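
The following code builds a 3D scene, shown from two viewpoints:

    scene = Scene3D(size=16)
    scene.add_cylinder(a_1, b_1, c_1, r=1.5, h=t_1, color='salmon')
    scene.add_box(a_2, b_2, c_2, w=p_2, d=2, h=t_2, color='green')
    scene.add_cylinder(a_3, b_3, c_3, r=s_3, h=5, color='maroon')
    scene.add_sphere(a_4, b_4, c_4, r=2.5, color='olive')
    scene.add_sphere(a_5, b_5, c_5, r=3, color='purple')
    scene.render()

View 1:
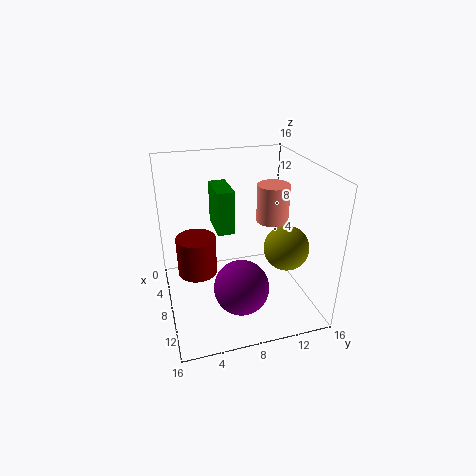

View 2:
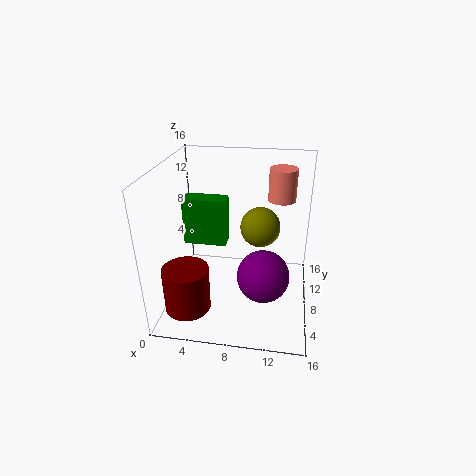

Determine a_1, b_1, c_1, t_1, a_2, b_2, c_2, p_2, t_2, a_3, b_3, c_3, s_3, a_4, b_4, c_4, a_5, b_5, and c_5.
a_1 = 12.5
b_1 = 10
c_1 = 12
t_1 = 3.5
a_2 = 2.5
b_2 = 6
c_2 = 8
p_2 = 4.5
t_2 = 5
a_3 = 3
b_3 = 4
c_3 = 1
s_3 = 2.5
a_4 = 10
b_4 = 13
c_4 = 7
a_5 = 11
b_5 = 7.5
c_5 = 3.5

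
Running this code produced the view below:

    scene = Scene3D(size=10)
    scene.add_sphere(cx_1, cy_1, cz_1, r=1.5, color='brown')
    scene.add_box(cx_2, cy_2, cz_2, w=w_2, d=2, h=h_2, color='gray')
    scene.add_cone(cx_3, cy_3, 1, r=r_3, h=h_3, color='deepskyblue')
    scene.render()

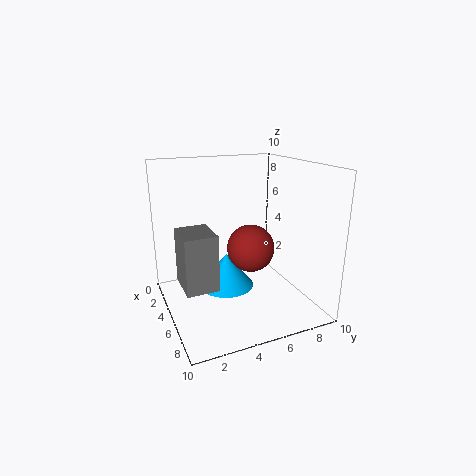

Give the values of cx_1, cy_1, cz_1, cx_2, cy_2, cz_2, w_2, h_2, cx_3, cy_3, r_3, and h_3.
cx_1 = 7
cy_1 = 5
cz_1 = 5
cx_2 = 5.5
cy_2 = 0.5
cz_2 = 3
w_2 = 2.5
h_2 = 3.5
cx_3 = 4
cy_3 = 4.5
r_3 = 2
h_3 = 2.5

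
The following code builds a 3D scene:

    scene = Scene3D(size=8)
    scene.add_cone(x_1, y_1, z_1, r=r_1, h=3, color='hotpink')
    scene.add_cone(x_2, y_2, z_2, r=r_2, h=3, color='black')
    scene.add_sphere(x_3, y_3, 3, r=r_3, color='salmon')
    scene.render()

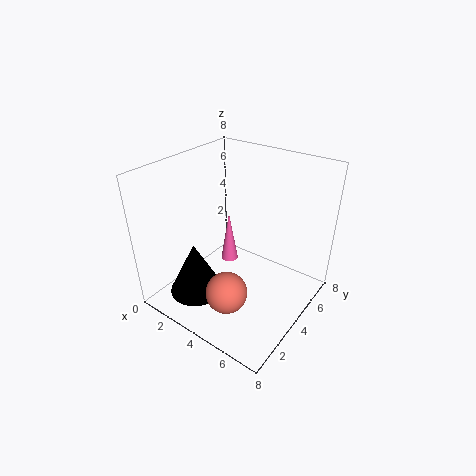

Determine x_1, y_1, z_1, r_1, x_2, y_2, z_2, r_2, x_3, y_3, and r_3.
x_1 = 3, y_1 = 4.5, z_1 = 2, r_1 = 0.5, x_2 = 2.5, y_2 = 2, z_2 = 1, r_2 = 1.5, x_3 = 5.5, y_3 = 1, r_3 = 1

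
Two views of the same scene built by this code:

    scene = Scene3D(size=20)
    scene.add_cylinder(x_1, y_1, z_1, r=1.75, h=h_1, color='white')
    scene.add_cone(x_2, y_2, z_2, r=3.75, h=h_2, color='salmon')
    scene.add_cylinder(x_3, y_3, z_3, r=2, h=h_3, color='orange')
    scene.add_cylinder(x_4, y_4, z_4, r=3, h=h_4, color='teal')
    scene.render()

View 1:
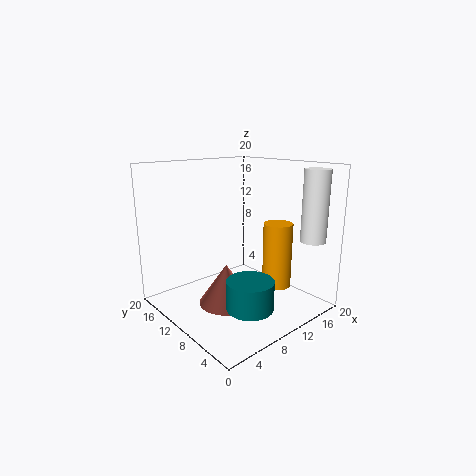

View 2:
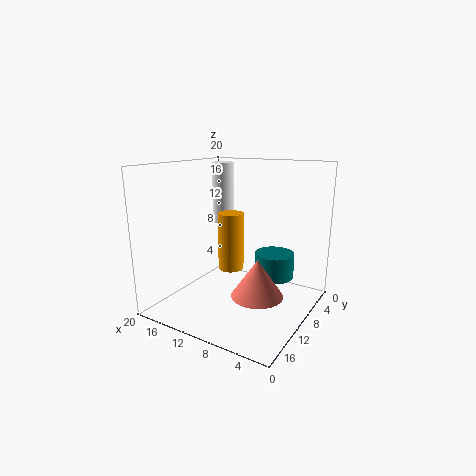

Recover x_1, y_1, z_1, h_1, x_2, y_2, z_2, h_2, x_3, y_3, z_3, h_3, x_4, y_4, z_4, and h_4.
x_1 = 17.25
y_1 = 2.75
z_1 = 9.75
h_1 = 9.75
x_2 = 7.25
y_2 = 9.25
z_2 = 1.5
h_2 = 5.5
x_3 = 13.75
y_3 = 6
z_3 = 3.25
h_3 = 9
x_4 = 7
y_4 = 4.25
z_4 = 2.75
h_4 = 3.75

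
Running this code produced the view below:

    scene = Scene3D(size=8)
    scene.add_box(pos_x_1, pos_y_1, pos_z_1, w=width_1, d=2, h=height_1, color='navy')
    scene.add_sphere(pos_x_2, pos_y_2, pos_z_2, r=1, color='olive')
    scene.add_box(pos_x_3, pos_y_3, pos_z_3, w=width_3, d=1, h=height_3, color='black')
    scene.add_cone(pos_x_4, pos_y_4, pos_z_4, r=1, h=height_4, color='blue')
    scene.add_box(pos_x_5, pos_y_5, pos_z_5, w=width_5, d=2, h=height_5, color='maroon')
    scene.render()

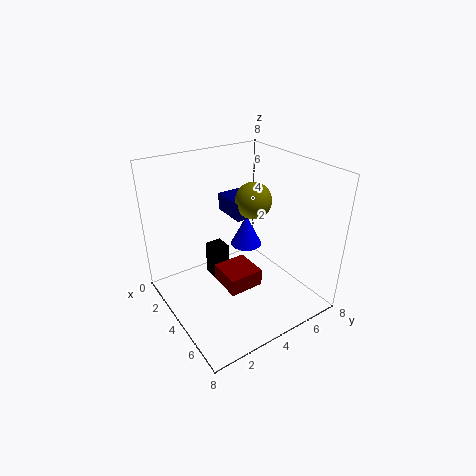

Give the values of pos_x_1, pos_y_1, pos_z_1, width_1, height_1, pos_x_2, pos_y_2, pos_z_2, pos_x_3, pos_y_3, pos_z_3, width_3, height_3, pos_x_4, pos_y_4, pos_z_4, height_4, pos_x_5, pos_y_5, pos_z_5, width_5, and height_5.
pos_x_1 = 2, pos_y_1 = 4, pos_z_1 = 5, width_1 = 2, height_1 = 1, pos_x_2 = 4, pos_y_2 = 5, pos_z_2 = 6, pos_x_3 = 2, pos_y_3 = 3, pos_z_3 = 1, width_3 = 1, height_3 = 2, pos_x_4 = 2, pos_y_4 = 6, pos_z_4 = 2, height_4 = 2, pos_x_5 = 3, pos_y_5 = 3, pos_z_5 = 1, width_5 = 2, height_5 = 1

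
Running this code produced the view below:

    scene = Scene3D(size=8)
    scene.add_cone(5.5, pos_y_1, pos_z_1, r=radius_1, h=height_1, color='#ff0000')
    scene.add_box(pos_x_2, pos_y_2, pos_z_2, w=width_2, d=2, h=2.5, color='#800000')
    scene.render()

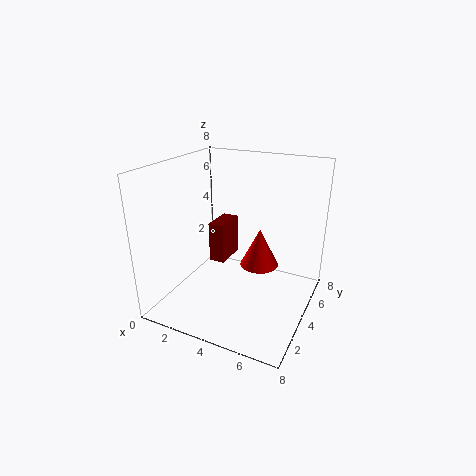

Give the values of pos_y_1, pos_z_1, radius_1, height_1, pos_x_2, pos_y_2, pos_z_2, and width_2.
pos_y_1 = 3.5
pos_z_1 = 3
radius_1 = 1
height_1 = 2
pos_x_2 = 1.5
pos_y_2 = 5
pos_z_2 = 1.5
width_2 = 1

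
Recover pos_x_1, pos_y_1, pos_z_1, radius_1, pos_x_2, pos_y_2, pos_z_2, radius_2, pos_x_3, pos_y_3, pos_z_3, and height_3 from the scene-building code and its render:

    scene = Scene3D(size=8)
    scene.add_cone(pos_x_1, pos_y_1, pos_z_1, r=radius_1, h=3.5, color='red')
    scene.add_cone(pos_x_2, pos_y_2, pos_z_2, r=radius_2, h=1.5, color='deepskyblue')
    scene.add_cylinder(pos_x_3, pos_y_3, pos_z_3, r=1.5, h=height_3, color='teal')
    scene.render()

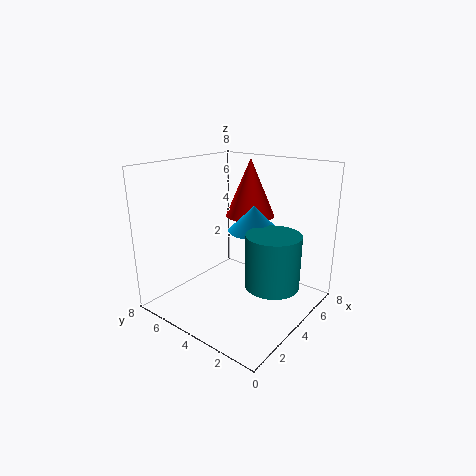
pos_x_1 = 6.5
pos_y_1 = 5
pos_z_1 = 4.5
radius_1 = 1.5
pos_x_2 = 5.5
pos_y_2 = 4
pos_z_2 = 4
radius_2 = 1.5
pos_x_3 = 4.5
pos_y_3 = 2
pos_z_3 = 1.5
height_3 = 3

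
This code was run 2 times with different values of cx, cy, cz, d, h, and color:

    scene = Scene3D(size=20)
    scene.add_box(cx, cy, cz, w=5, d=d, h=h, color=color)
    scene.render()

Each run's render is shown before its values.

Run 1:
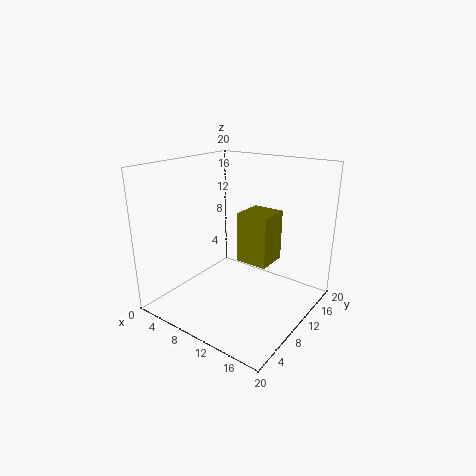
cx = 7
cy = 14
cz = 4
d = 5
h = 8
color = 'olive'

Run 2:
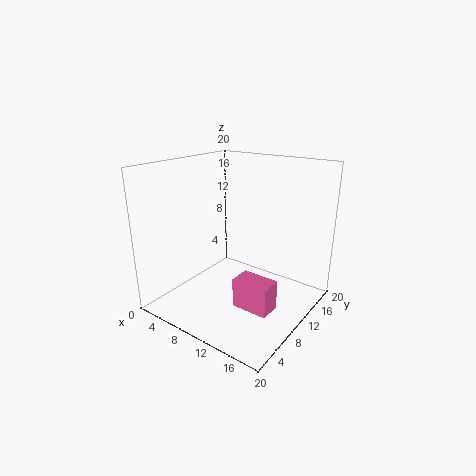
cx = 12
cy = 6
cz = 2
d = 3
h = 4
color = 'hotpink'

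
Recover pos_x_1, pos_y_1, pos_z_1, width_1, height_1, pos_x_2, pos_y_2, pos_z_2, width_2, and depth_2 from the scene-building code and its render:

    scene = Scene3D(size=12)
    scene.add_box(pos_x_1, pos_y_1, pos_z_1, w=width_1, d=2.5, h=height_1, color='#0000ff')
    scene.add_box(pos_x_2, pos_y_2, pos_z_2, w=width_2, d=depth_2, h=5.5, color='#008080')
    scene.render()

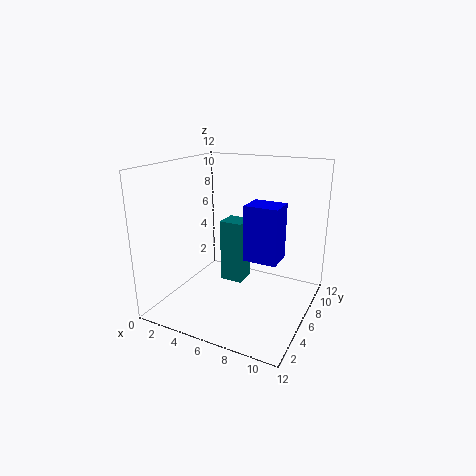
pos_x_1 = 6; pos_y_1 = 7; pos_z_1 = 3.5; width_1 = 3; height_1 = 5; pos_x_2 = 4; pos_y_2 = 6.5; pos_z_2 = 1.5; width_2 = 2; depth_2 = 2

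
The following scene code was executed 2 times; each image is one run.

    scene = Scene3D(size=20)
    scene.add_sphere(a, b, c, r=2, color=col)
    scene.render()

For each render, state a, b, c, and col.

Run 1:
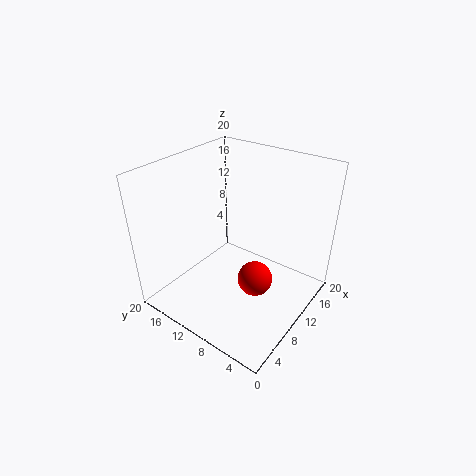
a = 4.5
b = 3.5
c = 9.75
col = 'red'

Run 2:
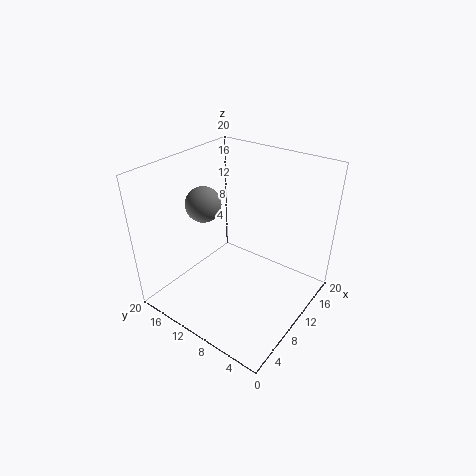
a = 3.25
b = 9.75
c = 18
col = 'gray'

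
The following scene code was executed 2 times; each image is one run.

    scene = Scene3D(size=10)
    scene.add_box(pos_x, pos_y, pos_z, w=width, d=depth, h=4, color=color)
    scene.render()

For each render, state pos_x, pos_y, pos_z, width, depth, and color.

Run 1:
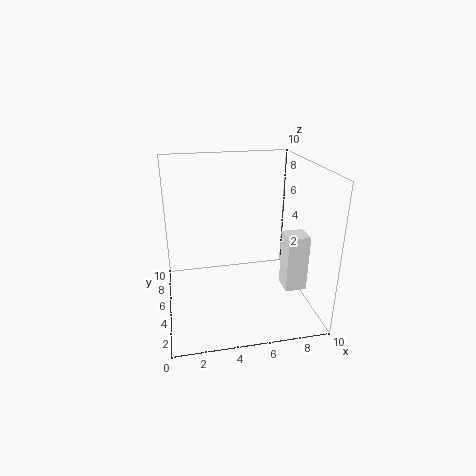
pos_x = 8
pos_y = 3
pos_z = 1.5
width = 1.5
depth = 1.5
color = 'white'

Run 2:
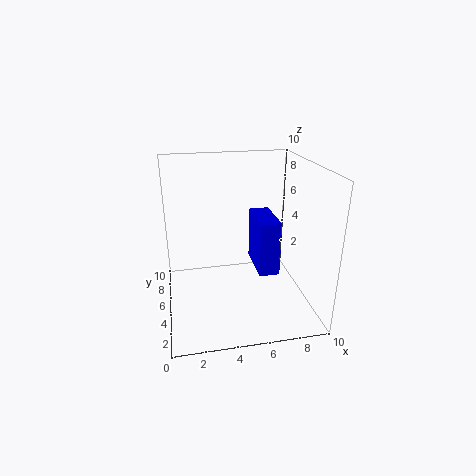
pos_x = 6.5
pos_y = 4.5
pos_z = 2
width = 1.5
depth = 3.5
color = 'blue'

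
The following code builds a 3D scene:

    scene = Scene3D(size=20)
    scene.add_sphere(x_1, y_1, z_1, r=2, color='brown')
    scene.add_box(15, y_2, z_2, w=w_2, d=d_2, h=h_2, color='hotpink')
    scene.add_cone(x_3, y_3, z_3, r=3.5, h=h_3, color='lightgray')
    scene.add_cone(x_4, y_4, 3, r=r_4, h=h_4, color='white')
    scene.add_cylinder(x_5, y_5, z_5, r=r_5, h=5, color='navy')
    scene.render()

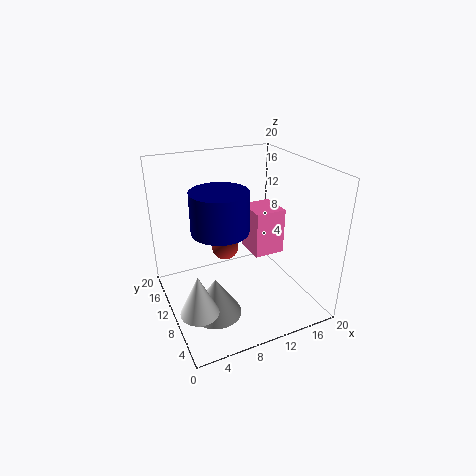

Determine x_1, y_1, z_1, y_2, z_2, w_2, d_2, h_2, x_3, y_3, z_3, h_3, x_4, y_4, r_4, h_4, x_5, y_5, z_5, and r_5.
x_1 = 9.5
y_1 = 13.5
z_1 = 7
y_2 = 13.5
z_2 = 3.5
w_2 = 5
d_2 = 5.5
h_2 = 7.5
x_3 = 5.5
y_3 = 7.5
z_3 = 0.5
h_3 = 5.5
x_4 = 2.5
y_4 = 5.5
r_4 = 2.5
h_4 = 5.5
x_5 = 6
y_5 = 6.5
z_5 = 13.5
r_5 = 3.5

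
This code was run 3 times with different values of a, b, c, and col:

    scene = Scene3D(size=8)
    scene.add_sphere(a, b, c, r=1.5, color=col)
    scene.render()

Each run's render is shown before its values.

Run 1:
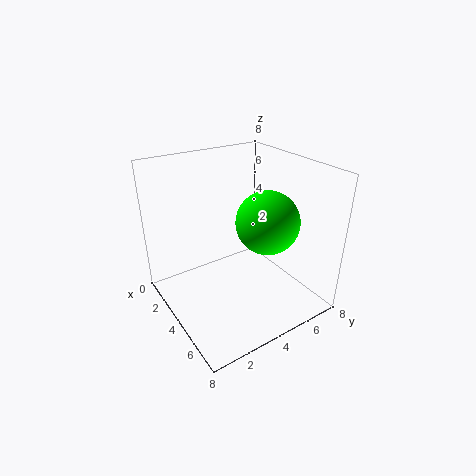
a = 6.5, b = 4, c = 6, col = 'lime'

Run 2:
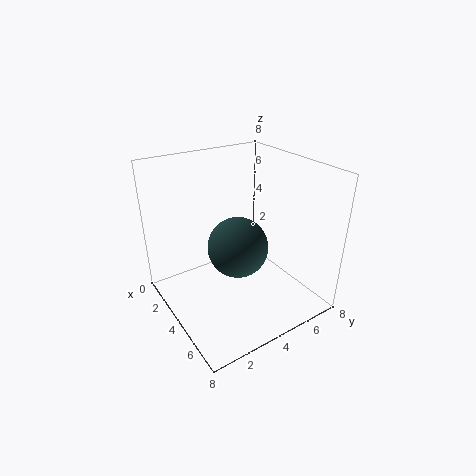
a = 5.5, b = 3, c = 4.5, col = 'darkslategray'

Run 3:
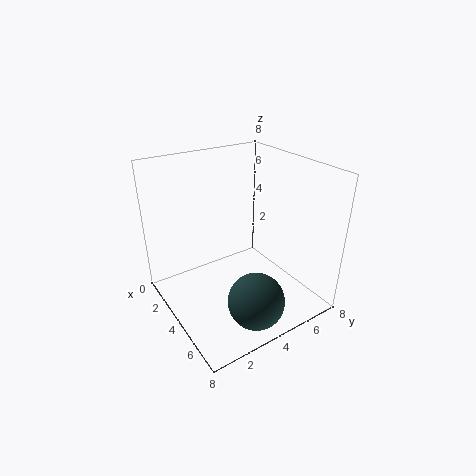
a = 6.5, b = 3.5, c = 1.5, col = 'darkslategray'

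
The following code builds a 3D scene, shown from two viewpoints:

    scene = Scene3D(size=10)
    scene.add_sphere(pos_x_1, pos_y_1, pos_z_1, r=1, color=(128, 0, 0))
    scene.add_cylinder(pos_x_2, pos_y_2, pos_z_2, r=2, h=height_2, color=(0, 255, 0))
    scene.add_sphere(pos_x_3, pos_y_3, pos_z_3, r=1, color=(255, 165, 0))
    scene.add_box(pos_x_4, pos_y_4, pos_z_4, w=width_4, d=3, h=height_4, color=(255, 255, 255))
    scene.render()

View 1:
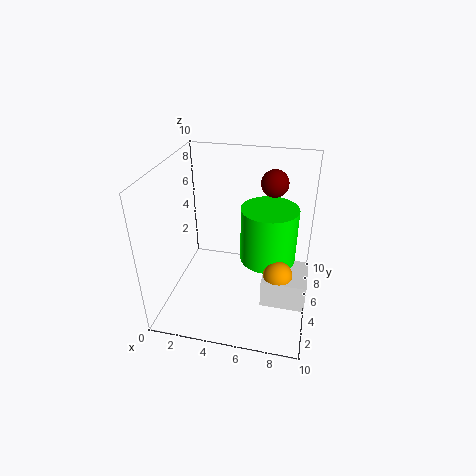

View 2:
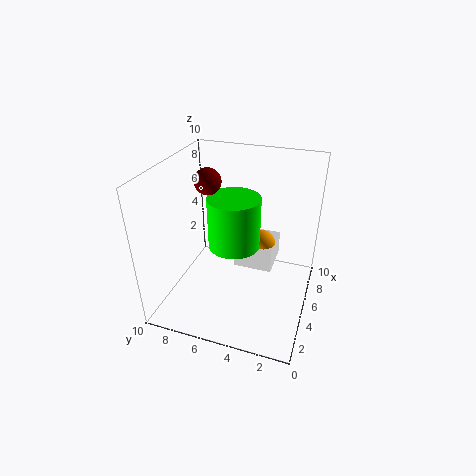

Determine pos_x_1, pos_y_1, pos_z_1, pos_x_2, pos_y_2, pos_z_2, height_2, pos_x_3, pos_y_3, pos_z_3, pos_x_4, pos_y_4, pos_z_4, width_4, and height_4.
pos_x_1 = 7
pos_y_1 = 8
pos_z_1 = 8
pos_x_2 = 7
pos_y_2 = 6
pos_z_2 = 3
height_2 = 4
pos_x_3 = 8
pos_y_3 = 4
pos_z_3 = 3
pos_x_4 = 7
pos_y_4 = 3
pos_z_4 = 1
width_4 = 3
height_4 = 2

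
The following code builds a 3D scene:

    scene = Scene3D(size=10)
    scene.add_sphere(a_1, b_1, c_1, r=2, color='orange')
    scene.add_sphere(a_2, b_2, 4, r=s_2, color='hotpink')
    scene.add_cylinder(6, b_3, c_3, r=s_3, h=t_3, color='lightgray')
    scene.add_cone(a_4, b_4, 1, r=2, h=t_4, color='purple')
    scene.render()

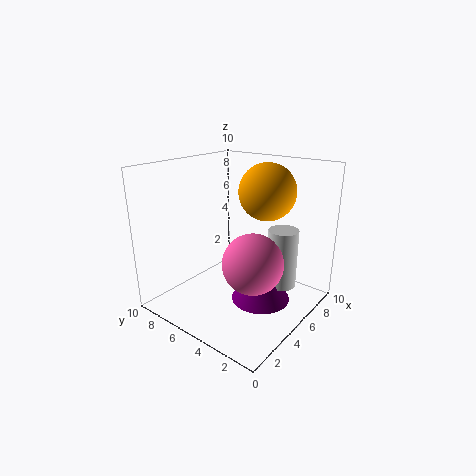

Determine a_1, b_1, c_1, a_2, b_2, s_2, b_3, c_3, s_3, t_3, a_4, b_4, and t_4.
a_1 = 7, b_1 = 4, c_1 = 8, a_2 = 4, b_2 = 3, s_2 = 2, b_3 = 2, c_3 = 2, s_3 = 1, t_3 = 4, a_4 = 5, b_4 = 3, t_4 = 3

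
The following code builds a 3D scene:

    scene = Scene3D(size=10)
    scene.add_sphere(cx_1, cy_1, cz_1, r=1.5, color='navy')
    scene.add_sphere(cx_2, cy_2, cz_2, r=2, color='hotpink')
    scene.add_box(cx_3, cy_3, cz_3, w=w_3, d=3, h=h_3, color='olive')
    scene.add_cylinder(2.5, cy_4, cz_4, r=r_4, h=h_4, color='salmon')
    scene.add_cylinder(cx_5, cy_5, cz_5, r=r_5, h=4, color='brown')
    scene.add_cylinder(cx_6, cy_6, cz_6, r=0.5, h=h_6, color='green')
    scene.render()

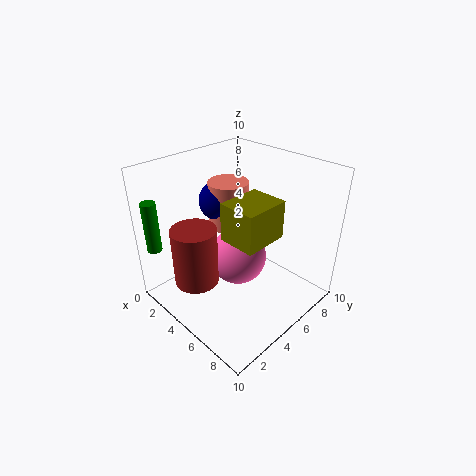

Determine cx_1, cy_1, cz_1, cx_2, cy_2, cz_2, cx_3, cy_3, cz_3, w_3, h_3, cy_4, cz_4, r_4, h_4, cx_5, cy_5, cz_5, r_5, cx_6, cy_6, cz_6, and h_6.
cx_1 = 2
cy_1 = 6
cz_1 = 6.5
cx_2 = 5
cy_2 = 5
cz_2 = 3.5
cx_3 = 5.5
cy_3 = 3
cz_3 = 6
w_3 = 2.5
h_3 = 2.5
cy_4 = 6.5
cz_4 = 4.5
r_4 = 1.5
h_4 = 3.5
cx_5 = 4
cy_5 = 2
cz_5 = 2.5
r_5 = 1.5
cx_6 = 1.5
cy_6 = 0.5
cz_6 = 4.5
h_6 = 3.5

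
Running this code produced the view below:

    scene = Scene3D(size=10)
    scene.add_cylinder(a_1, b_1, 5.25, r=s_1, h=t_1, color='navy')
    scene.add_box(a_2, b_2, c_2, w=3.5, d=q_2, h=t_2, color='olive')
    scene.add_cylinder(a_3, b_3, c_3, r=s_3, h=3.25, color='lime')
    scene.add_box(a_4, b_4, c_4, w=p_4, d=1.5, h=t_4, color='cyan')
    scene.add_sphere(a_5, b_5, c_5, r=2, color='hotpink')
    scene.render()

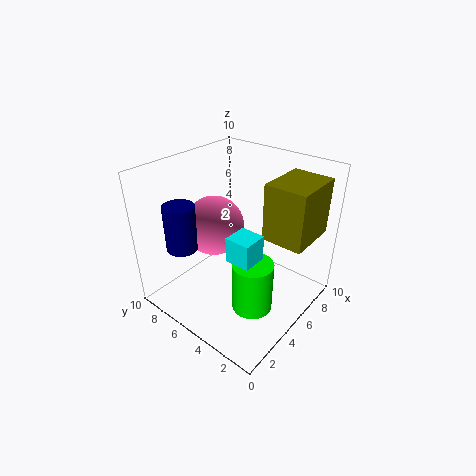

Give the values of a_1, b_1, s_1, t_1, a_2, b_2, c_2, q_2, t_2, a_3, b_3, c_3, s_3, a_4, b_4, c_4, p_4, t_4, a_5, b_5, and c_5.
a_1 = 1.5; b_1 = 6.75; s_1 = 1; t_1 = 3; a_2 = 5; b_2 = 0.25; c_2 = 5.75; q_2 = 2.75; t_2 = 3.75; a_3 = 2.75; b_3 = 2; c_3 = 2.25; s_3 = 1.25; a_4 = 1.5; b_4 = 1.5; c_4 = 6; p_4 = 1.5; t_4 = 1.5; a_5 = 4; b_5 = 6.25; c_5 = 6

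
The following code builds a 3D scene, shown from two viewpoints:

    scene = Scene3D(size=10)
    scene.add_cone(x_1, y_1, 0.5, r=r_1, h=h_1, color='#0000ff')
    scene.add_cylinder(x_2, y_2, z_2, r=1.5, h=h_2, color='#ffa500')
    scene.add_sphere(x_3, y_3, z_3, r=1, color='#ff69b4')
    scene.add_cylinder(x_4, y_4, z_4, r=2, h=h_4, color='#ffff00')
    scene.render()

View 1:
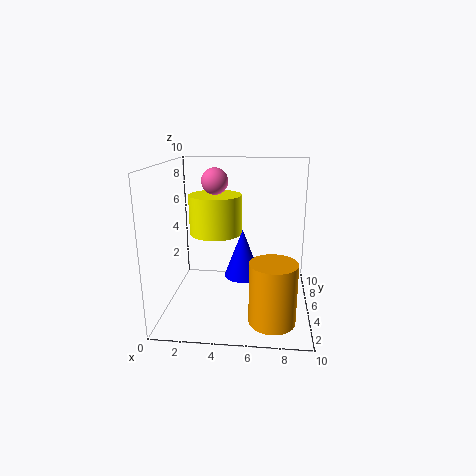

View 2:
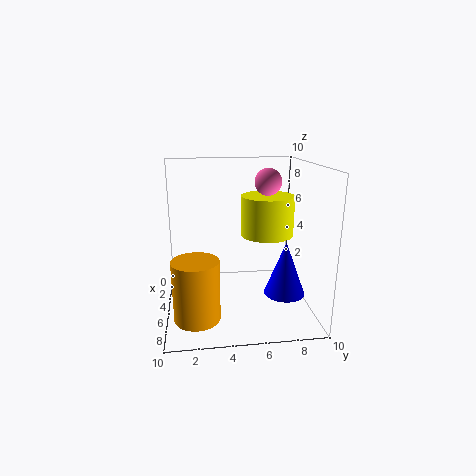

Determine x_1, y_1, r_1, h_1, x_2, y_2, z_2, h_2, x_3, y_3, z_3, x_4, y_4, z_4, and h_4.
x_1 = 5
y_1 = 8.5
r_1 = 1.5
h_1 = 4
x_2 = 7.5
y_2 = 2
z_2 = 0.5
h_2 = 4
x_3 = 3
y_3 = 7.5
z_3 = 8.5
x_4 = 3
y_4 = 7.5
z_4 = 4.5
h_4 = 3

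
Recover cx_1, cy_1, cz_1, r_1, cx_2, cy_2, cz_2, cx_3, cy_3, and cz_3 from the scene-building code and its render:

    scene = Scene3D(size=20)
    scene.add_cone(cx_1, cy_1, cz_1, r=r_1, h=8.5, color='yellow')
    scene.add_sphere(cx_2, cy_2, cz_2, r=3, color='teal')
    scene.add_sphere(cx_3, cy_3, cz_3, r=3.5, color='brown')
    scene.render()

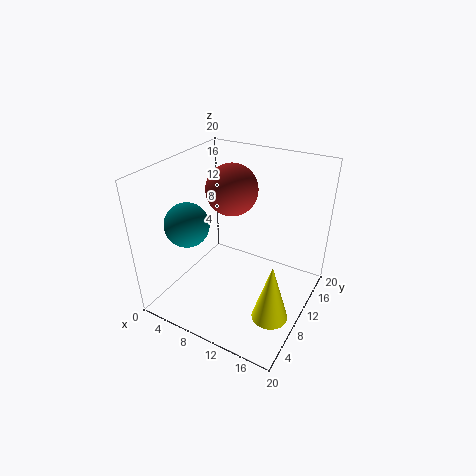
cx_1 = 16.5, cy_1 = 7.5, cz_1 = 0.5, r_1 = 2.5, cx_2 = 4.5, cy_2 = 6, cz_2 = 12.5, cx_3 = 8.5, cy_3 = 11, cz_3 = 16.5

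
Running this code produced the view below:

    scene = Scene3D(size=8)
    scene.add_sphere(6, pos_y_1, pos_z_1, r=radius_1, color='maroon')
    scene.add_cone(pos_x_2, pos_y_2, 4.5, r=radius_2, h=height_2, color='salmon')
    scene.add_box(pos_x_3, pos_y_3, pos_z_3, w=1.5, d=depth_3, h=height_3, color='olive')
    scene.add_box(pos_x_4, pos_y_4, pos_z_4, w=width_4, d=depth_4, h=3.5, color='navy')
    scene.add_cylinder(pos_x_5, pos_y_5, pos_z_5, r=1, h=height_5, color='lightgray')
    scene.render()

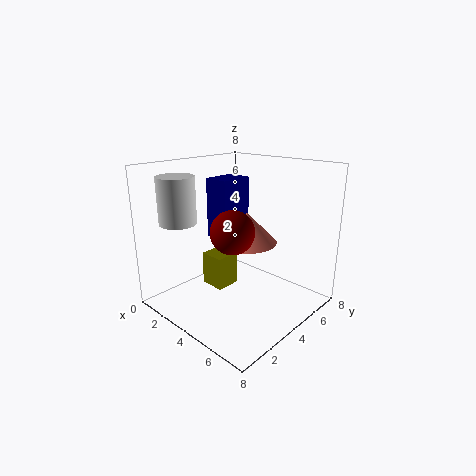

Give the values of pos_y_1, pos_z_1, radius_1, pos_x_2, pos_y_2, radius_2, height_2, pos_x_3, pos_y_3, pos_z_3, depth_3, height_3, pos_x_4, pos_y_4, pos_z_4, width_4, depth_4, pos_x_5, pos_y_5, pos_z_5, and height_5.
pos_y_1 = 1.5
pos_z_1 = 5.5
radius_1 = 1
pos_x_2 = 5.5
pos_y_2 = 3
radius_2 = 1.5
height_2 = 1.5
pos_x_3 = 1.5
pos_y_3 = 3.5
pos_z_3 = 0.5
depth_3 = 1.5
height_3 = 2
pos_x_4 = 1.5
pos_y_4 = 4
pos_z_4 = 3.5
width_4 = 1.5
depth_4 = 2
pos_x_5 = 2
pos_y_5 = 1.5
pos_z_5 = 5
height_5 = 2.5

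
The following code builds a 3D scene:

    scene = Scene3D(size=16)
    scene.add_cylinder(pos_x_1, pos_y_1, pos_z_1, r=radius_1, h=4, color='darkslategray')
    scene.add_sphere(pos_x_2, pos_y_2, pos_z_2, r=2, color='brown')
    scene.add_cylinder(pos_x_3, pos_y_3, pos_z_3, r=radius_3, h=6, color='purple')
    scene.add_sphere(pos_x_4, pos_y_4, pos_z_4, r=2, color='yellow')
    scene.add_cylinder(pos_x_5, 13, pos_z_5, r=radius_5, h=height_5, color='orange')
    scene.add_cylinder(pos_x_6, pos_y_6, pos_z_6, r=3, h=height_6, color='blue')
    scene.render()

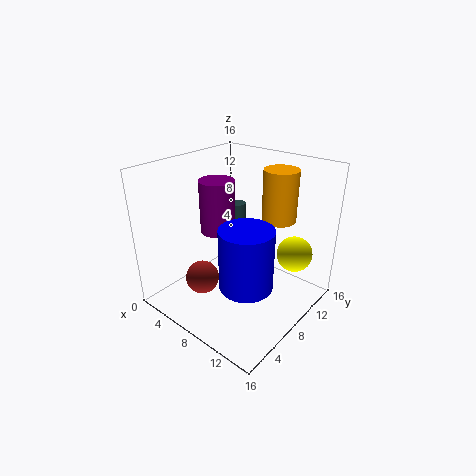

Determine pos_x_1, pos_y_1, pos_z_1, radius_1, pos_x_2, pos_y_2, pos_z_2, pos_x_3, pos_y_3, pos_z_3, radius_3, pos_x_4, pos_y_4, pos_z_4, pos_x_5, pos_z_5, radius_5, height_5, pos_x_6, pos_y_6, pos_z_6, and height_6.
pos_x_1 = 3; pos_y_1 = 14; pos_z_1 = 5; radius_1 = 1; pos_x_2 = 4; pos_y_2 = 6; pos_z_2 = 2; pos_x_3 = 5; pos_y_3 = 8; pos_z_3 = 8; radius_3 = 2; pos_x_4 = 13; pos_y_4 = 12; pos_z_4 = 6; pos_x_5 = 10; pos_z_5 = 9; radius_5 = 2; height_5 = 6; pos_x_6 = 10; pos_y_6 = 7; pos_z_6 = 3; height_6 = 7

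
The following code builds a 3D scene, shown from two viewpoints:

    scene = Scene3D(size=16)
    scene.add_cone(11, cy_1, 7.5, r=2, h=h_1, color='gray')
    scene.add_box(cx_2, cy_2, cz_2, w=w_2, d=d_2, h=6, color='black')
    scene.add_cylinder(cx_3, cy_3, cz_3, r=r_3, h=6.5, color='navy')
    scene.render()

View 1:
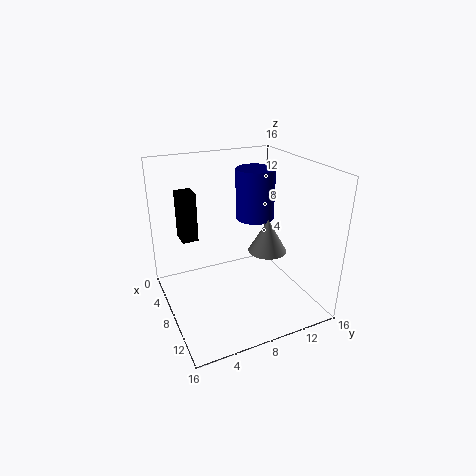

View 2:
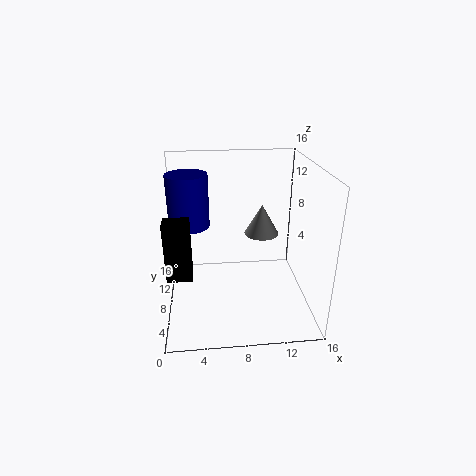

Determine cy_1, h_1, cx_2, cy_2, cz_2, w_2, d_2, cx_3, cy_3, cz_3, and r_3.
cy_1 = 10
h_1 = 3.5
cx_2 = 0.5
cy_2 = 3
cz_2 = 6
w_2 = 2.5
d_2 = 2
cx_3 = 2.5
cy_3 = 13
cz_3 = 7.5
r_3 = 2.5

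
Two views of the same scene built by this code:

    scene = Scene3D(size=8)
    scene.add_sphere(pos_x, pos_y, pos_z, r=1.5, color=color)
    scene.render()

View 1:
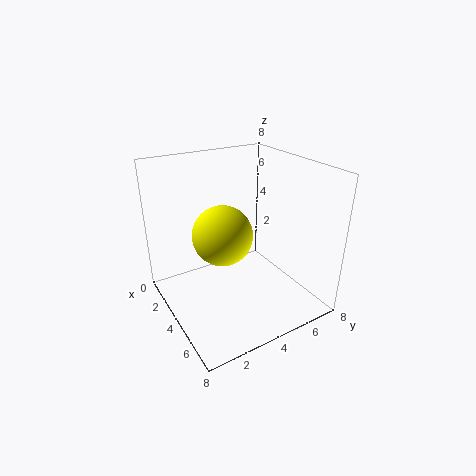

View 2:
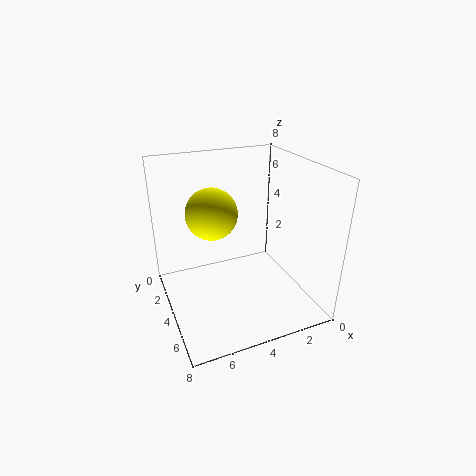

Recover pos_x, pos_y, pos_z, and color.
pos_x = 5
pos_y = 2.5
pos_z = 5
color = 'yellow'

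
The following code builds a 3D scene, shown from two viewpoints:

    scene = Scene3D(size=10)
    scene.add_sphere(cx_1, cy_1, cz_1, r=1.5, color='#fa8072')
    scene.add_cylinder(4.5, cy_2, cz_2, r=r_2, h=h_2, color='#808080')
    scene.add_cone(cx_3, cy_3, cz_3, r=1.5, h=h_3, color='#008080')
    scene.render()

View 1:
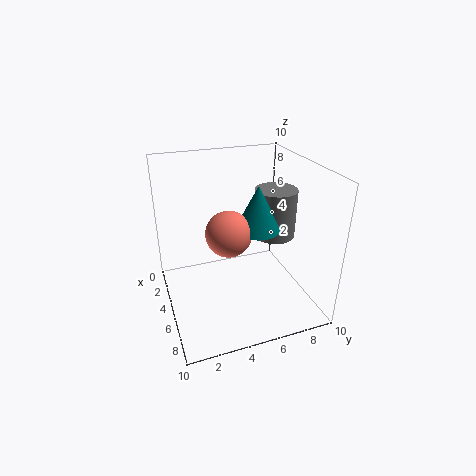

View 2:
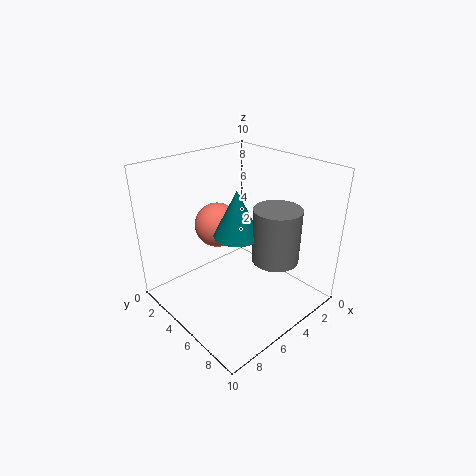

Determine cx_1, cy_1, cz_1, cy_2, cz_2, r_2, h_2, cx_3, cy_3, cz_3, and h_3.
cx_1 = 6; cy_1 = 4; cz_1 = 6; cy_2 = 8; cz_2 = 4.5; r_2 = 1.5; h_2 = 3.5; cx_3 = 6; cy_3 = 6; cz_3 = 6; h_3 = 3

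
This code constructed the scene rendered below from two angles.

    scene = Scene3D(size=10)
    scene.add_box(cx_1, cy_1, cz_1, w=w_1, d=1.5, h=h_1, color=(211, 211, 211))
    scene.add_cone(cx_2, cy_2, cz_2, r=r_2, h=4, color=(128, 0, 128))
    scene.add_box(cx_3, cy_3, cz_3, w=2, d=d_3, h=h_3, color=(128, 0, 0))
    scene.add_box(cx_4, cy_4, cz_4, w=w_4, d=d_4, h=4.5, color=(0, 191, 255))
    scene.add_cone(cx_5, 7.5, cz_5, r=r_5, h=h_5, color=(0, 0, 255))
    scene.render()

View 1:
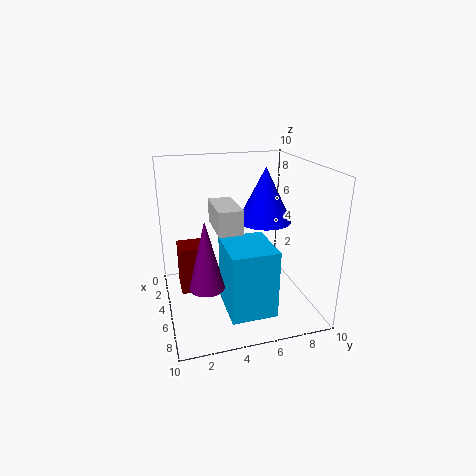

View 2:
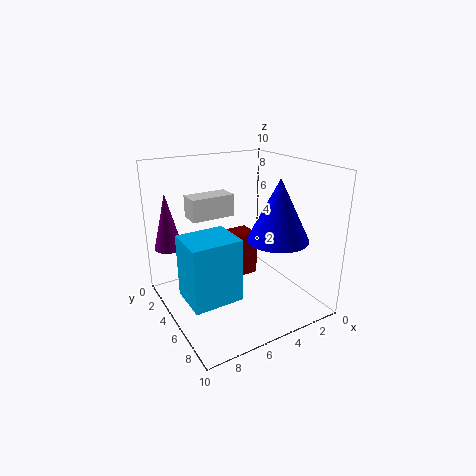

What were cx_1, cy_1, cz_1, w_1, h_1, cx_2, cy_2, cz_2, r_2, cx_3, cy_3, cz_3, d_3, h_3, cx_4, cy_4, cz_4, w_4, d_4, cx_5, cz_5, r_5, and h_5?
cx_1 = 5; cy_1 = 3; cz_1 = 6.5; w_1 = 3; h_1 = 1.5; cx_2 = 9; cy_2 = 2; cz_2 = 4; r_2 = 1; cx_3 = 2; cy_3 = 1; cz_3 = 0.5; d_3 = 2; h_3 = 3.5; cx_4 = 5.5; cy_4 = 3.5; cz_4 = 1; w_4 = 3.5; d_4 = 3; cx_5 = 3.5; cz_5 = 5.5; r_5 = 2; h_5 = 4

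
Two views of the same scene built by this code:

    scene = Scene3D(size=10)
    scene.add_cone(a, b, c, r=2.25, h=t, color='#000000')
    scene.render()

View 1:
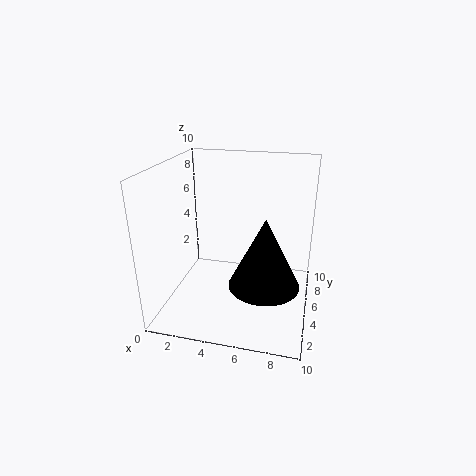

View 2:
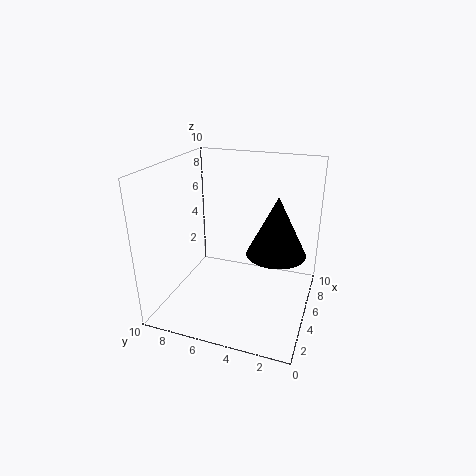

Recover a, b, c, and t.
a = 7.25
b = 2.75
c = 3
t = 4.5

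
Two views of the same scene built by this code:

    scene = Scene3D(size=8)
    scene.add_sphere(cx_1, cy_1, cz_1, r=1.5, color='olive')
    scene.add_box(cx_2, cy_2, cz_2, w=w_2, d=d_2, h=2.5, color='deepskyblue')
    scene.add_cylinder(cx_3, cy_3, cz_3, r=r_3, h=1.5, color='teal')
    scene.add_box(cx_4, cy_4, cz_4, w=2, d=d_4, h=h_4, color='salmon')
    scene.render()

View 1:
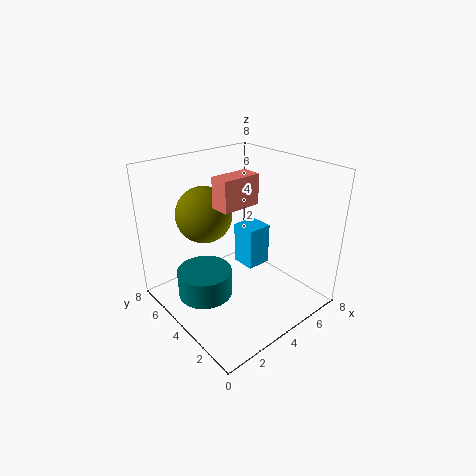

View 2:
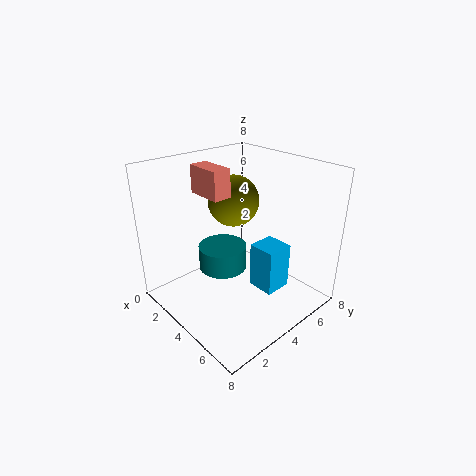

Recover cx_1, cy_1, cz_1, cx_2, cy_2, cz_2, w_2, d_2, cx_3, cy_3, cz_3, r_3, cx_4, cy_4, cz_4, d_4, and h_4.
cx_1 = 2.5; cy_1 = 5; cz_1 = 5.5; cx_2 = 5; cy_2 = 4; cz_2 = 1.5; w_2 = 1.5; d_2 = 1.5; cx_3 = 2; cy_3 = 4.5; cz_3 = 1; r_3 = 1.5; cx_4 = 2; cy_4 = 2.5; cz_4 = 6.5; d_4 = 1; h_4 = 1.5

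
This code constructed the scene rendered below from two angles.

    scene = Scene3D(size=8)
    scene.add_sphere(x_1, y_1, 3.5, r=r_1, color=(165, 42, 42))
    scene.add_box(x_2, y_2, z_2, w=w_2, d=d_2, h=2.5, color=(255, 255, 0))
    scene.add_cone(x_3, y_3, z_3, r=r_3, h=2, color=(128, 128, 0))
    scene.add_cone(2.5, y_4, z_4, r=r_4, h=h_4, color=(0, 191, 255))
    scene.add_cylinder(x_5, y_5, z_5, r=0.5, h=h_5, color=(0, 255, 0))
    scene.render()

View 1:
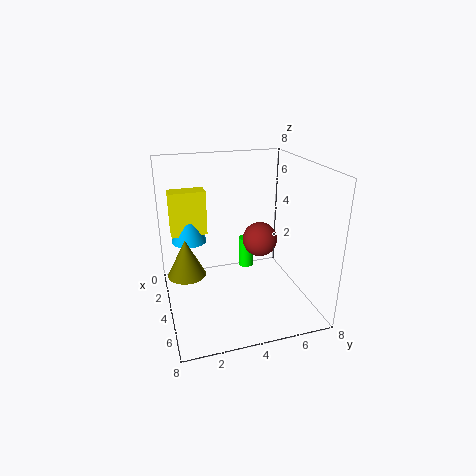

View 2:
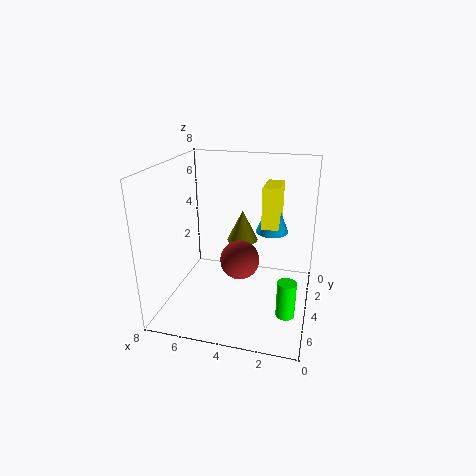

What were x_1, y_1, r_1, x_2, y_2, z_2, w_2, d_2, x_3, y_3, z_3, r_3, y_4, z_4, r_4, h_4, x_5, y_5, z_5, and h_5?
x_1 = 3.5, y_1 = 5.5, r_1 = 1, x_2 = 2, y_2 = 0.5, z_2 = 4, w_2 = 1, d_2 = 2, x_3 = 4.5, y_3 = 1, z_3 = 2.5, r_3 = 1, y_4 = 1.5, z_4 = 3.5, r_4 = 1, h_4 = 2.5, x_5 = 1, y_5 = 5.5, z_5 = 0.5, h_5 = 2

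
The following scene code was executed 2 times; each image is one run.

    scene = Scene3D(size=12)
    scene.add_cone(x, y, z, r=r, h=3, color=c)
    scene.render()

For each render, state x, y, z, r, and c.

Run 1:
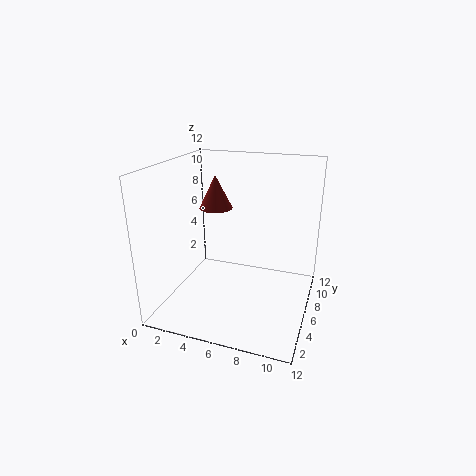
x = 3; y = 8.5; z = 7.5; r = 1.5; c = 'brown'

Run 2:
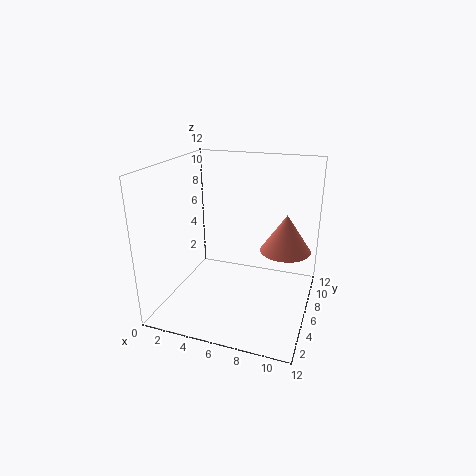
x = 10; y = 6; z = 5.5; r = 2; c = 'salmon'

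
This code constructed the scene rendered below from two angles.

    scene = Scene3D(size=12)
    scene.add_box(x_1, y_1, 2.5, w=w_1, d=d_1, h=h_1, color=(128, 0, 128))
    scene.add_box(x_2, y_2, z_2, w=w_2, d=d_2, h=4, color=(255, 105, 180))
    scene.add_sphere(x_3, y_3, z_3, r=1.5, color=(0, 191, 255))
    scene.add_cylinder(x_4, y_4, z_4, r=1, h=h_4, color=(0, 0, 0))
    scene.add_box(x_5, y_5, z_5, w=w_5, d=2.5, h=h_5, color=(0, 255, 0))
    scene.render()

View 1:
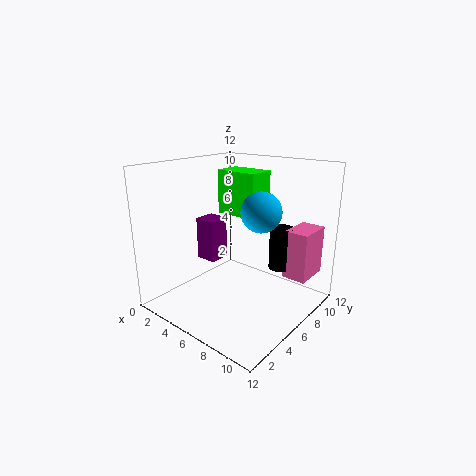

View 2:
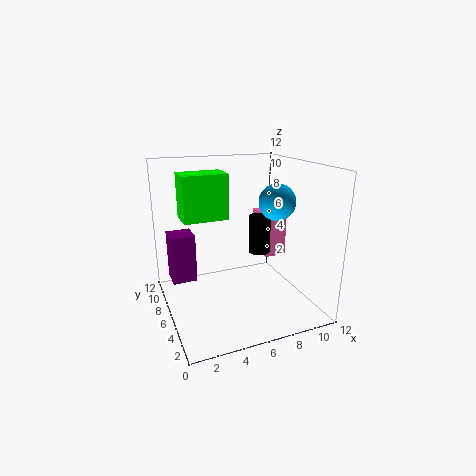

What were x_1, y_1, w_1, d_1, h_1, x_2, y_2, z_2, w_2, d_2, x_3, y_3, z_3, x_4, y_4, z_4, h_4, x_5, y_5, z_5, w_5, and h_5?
x_1 = 0.5; y_1 = 6.5; w_1 = 2; d_1 = 2; h_1 = 4; x_2 = 9.5; y_2 = 7.5; z_2 = 3; w_2 = 2; d_2 = 3; x_3 = 9; y_3 = 5; z_3 = 9; x_4 = 9; y_4 = 8; z_4 = 3.5; h_4 = 3.5; x_5 = 2; y_5 = 8; z_5 = 7; w_5 = 4; h_5 = 4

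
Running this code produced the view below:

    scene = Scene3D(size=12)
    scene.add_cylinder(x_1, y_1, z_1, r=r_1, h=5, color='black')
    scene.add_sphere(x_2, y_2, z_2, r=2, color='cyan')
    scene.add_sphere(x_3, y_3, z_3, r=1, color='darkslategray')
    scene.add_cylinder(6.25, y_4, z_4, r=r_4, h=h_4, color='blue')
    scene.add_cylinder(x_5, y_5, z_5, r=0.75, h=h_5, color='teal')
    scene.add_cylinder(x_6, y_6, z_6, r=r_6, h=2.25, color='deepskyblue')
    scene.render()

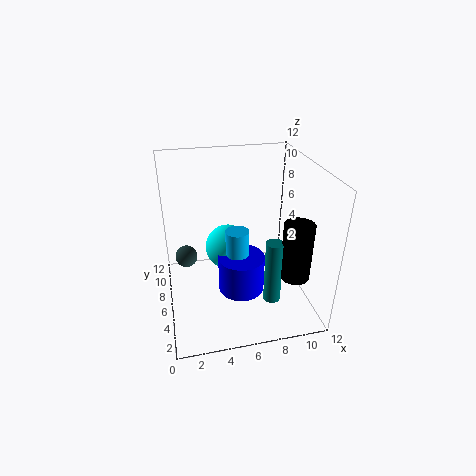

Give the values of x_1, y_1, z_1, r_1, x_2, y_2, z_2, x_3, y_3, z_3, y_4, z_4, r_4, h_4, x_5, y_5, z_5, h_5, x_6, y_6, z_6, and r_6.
x_1 = 10.5
y_1 = 4
z_1 = 2.75
r_1 = 1.25
x_2 = 5.5
y_2 = 8
z_2 = 4
x_3 = 1.75
y_3 = 8.75
z_3 = 3
y_4 = 5.75
z_4 = 1
r_4 = 2
h_4 = 3.25
x_5 = 8.75
y_5 = 4.5
z_5 = 0.25
h_5 = 5.75
x_6 = 6
y_6 = 6.25
z_6 = 4.25
r_6 = 1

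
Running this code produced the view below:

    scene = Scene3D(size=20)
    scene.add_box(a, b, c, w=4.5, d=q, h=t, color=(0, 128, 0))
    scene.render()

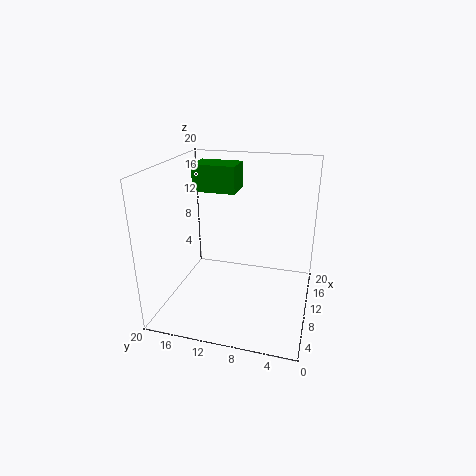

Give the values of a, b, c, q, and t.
a = 13.5, b = 11.5, c = 15, q = 6.5, t = 4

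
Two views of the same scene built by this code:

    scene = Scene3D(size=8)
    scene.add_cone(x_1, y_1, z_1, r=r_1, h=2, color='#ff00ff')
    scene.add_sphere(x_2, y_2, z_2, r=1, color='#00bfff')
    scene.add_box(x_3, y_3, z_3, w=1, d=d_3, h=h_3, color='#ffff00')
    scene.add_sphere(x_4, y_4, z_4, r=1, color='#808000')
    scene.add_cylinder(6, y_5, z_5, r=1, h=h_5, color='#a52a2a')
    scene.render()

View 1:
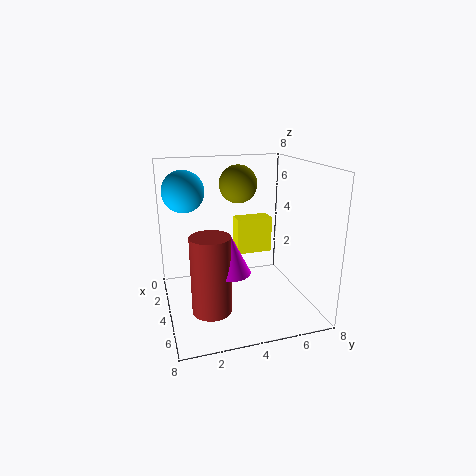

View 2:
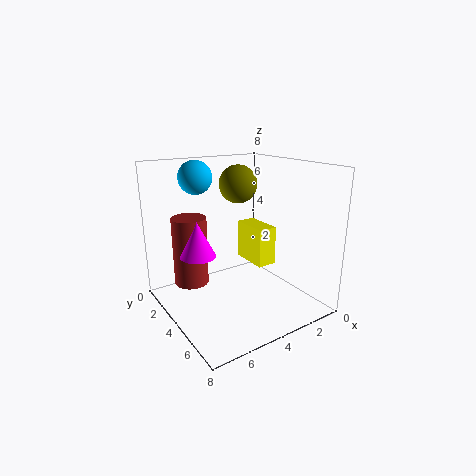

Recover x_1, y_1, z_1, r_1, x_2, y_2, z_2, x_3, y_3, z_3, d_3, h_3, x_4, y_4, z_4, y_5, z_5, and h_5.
x_1 = 6, y_1 = 3, z_1 = 3, r_1 = 1, x_2 = 5, y_2 = 1, z_2 = 7, x_3 = 3, y_3 = 4, z_3 = 3, d_3 = 2, h_3 = 2, x_4 = 4, y_4 = 4, z_4 = 7, y_5 = 2, z_5 = 1, h_5 = 4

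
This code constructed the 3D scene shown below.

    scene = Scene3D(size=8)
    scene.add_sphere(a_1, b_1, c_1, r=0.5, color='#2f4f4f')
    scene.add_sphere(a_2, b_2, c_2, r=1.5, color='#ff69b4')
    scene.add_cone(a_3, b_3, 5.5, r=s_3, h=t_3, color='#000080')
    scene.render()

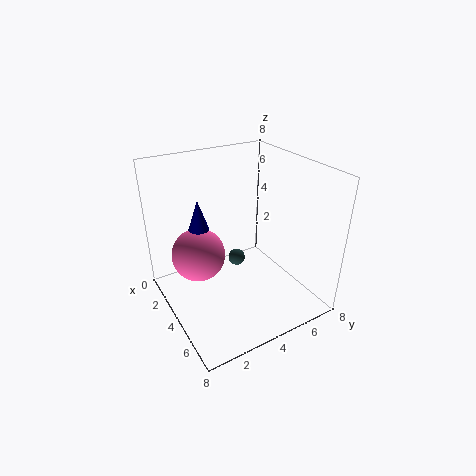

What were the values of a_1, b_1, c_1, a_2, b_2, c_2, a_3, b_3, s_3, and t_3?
a_1 = 3; b_1 = 4.5; c_1 = 2; a_2 = 3; b_2 = 2; c_2 = 3; a_3 = 4.5; b_3 = 1.5; s_3 = 0.5; t_3 = 1.5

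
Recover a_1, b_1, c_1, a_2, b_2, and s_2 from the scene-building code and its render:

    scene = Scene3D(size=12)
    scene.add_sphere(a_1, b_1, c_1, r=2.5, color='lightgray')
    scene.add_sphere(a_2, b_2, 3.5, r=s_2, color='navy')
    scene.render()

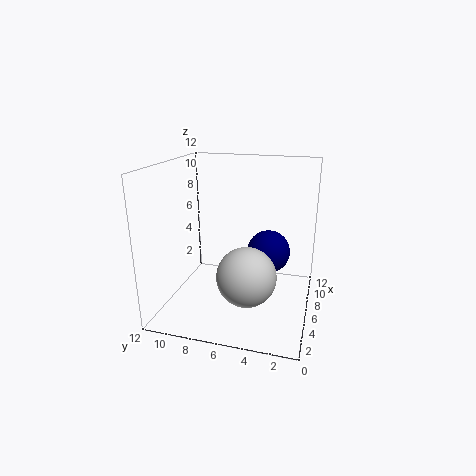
a_1 = 5
b_1 = 5
c_1 = 3
a_2 = 9.5
b_2 = 4
s_2 = 2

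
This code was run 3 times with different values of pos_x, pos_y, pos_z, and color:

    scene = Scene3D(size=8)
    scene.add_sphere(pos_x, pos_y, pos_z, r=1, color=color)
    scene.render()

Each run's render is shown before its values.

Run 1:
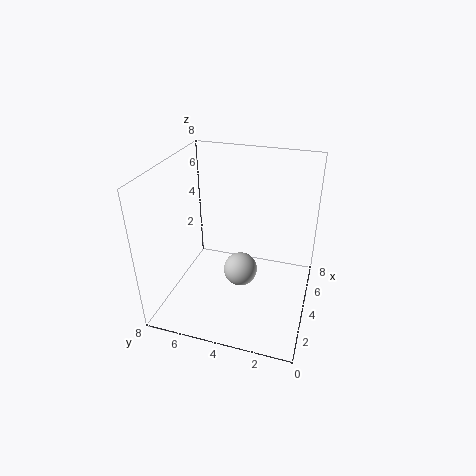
pos_x = 4.5; pos_y = 4; pos_z = 1.5; color = 'lightgray'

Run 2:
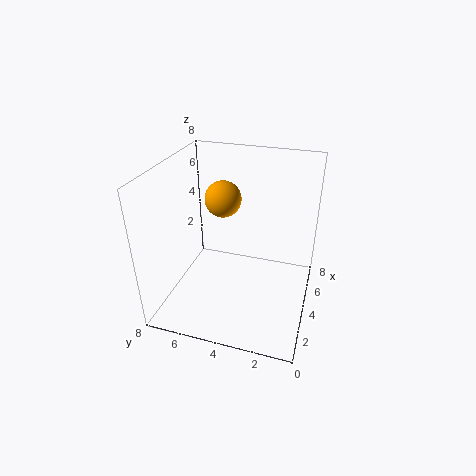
pos_x = 4.5; pos_y = 5; pos_z = 6; color = 'orange'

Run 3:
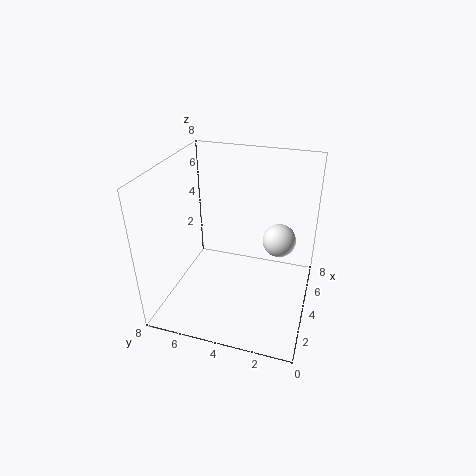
pos_x = 6; pos_y = 2; pos_z = 3; color = 'white'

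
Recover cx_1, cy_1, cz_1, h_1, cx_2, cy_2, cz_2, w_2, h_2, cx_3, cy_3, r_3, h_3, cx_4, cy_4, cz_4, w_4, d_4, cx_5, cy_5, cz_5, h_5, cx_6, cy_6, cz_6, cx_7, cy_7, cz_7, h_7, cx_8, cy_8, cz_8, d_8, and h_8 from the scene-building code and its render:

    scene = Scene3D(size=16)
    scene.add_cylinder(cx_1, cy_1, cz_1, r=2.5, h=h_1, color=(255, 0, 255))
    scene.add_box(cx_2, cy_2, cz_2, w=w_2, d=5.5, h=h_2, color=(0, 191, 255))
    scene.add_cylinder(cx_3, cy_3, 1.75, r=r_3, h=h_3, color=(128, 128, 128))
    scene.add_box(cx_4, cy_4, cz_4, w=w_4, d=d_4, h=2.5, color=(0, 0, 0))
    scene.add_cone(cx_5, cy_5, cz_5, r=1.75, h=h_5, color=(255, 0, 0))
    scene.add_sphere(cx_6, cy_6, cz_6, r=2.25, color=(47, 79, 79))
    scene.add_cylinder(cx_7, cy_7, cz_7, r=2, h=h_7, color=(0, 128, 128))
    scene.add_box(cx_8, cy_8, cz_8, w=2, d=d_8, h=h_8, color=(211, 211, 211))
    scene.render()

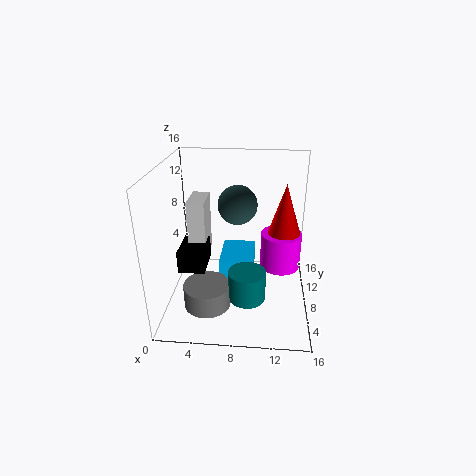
cx_1 = 13
cy_1 = 12
cz_1 = 2.25
h_1 = 4.5
cx_2 = 5.75
cy_2 = 8
cz_2 = 2.25
w_2 = 4
h_2 = 2.5
cx_3 = 5
cy_3 = 4.25
r_3 = 2.5
h_3 = 2.5
cx_4 = 1.5
cy_4 = 5.75
cz_4 = 4.5
w_4 = 3
d_4 = 4.25
cx_5 = 13
cy_5 = 8.25
cz_5 = 8.75
h_5 = 5.5
cx_6 = 7.75
cy_6 = 10.25
cz_6 = 11
cx_7 = 9.25
cy_7 = 4.75
cz_7 = 2.5
h_7 = 3.25
cx_8 = 2.25
cy_8 = 8.25
cz_8 = 4.75
d_8 = 4
h_8 = 7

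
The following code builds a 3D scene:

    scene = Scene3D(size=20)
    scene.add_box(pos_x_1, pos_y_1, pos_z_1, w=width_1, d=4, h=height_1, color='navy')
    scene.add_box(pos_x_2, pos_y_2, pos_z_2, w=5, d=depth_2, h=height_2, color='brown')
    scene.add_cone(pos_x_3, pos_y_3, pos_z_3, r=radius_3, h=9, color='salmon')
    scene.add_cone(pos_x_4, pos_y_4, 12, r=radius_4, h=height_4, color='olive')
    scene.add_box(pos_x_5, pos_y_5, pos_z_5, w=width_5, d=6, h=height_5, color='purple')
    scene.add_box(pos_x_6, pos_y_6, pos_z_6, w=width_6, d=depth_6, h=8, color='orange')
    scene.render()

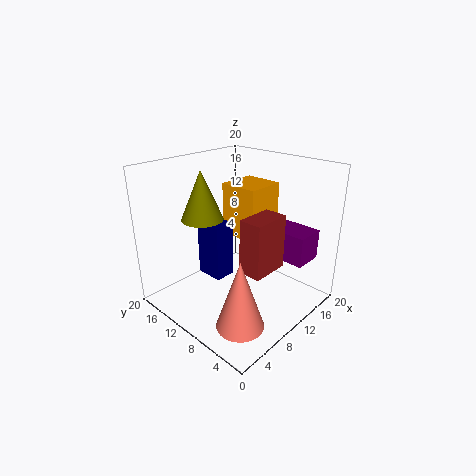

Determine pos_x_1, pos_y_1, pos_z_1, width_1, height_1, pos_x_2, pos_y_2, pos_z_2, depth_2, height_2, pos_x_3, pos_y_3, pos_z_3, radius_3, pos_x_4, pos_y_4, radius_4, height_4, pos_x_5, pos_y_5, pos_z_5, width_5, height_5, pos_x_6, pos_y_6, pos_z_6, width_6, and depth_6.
pos_x_1 = 7
pos_y_1 = 11
pos_z_1 = 4
width_1 = 3
height_1 = 8
pos_x_2 = 6
pos_y_2 = 3
pos_z_2 = 8
depth_2 = 3
height_2 = 7
pos_x_3 = 4
pos_y_3 = 4
pos_z_3 = 2
radius_3 = 3
pos_x_4 = 8
pos_y_4 = 15
radius_4 = 3
height_4 = 7
pos_x_5 = 12
pos_y_5 = 1
pos_z_5 = 8
width_5 = 4
height_5 = 4
pos_x_6 = 13
pos_y_6 = 10
pos_z_6 = 8
width_6 = 6
depth_6 = 6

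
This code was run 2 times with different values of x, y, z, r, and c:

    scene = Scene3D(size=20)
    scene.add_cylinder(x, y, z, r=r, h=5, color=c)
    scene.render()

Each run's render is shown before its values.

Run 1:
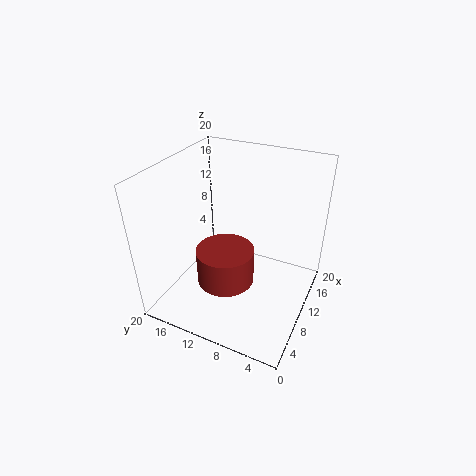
x = 8
y = 11
z = 4
r = 4
c = 'brown'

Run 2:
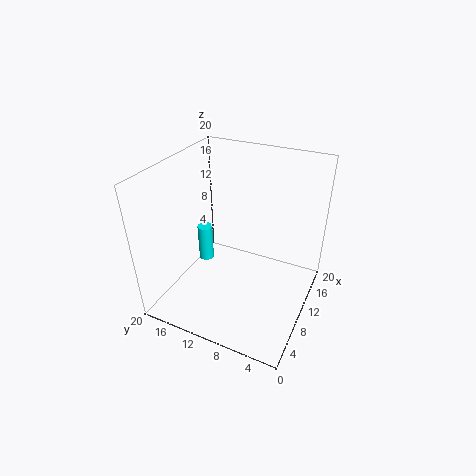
x = 8
y = 14
z = 7
r = 1
c = 'cyan'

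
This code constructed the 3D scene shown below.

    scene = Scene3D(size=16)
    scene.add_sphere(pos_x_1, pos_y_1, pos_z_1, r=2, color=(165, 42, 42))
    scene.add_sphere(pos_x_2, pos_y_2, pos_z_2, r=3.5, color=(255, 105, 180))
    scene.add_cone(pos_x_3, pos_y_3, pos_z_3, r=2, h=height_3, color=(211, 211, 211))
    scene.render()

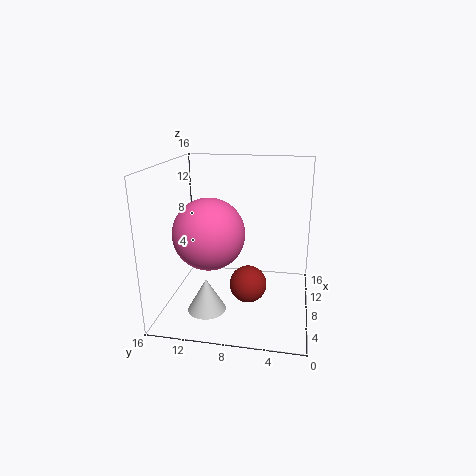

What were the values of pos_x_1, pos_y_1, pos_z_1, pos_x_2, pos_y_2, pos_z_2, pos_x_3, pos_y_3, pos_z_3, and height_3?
pos_x_1 = 6; pos_y_1 = 6.5; pos_z_1 = 3.5; pos_x_2 = 3.5; pos_y_2 = 10; pos_z_2 = 10; pos_x_3 = 3.5; pos_y_3 = 10.5; pos_z_3 = 1.5; height_3 = 3.5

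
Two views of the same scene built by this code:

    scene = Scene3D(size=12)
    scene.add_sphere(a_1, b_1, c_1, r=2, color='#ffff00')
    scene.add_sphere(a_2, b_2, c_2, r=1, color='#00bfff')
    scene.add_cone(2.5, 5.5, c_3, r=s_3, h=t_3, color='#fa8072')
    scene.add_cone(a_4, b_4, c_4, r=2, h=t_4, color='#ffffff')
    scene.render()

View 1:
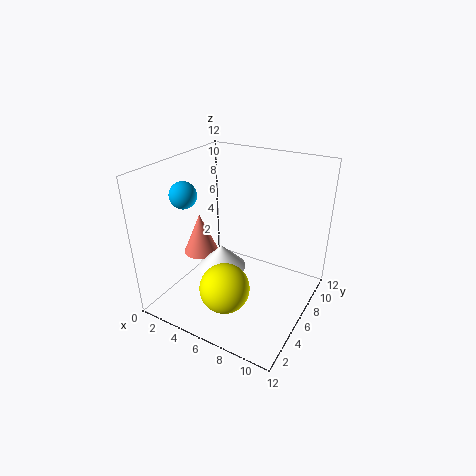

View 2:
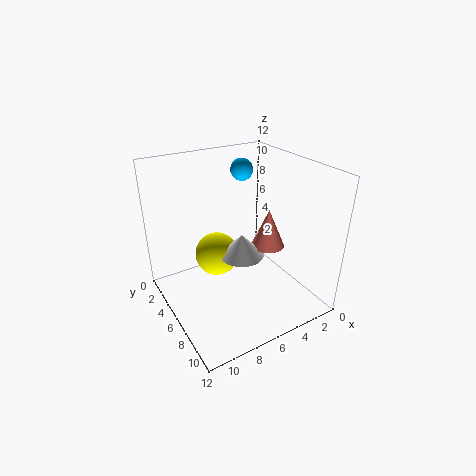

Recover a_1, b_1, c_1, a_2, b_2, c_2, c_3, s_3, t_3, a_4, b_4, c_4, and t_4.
a_1 = 6.5, b_1 = 3, c_1 = 3, a_2 = 3.5, b_2 = 2.5, c_2 = 10.5, c_3 = 4, s_3 = 1.5, t_3 = 3.5, a_4 = 5, b_4 = 5, c_4 = 3.5, t_4 = 2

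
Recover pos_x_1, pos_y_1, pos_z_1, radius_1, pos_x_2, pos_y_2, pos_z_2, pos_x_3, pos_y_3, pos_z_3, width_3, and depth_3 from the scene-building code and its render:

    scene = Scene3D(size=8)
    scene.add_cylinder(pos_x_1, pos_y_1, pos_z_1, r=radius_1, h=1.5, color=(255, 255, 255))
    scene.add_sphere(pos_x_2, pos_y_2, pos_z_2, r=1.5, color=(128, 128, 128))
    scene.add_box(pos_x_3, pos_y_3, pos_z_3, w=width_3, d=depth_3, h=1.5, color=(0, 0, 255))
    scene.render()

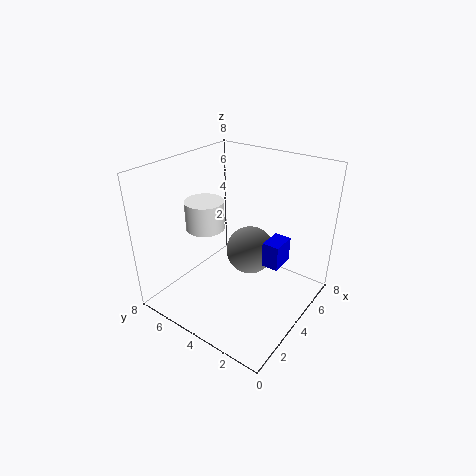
pos_x_1 = 2.5; pos_y_1 = 5; pos_z_1 = 5; radius_1 = 1; pos_x_2 = 6; pos_y_2 = 4.5; pos_z_2 = 2; pos_x_3 = 5; pos_y_3 = 2; pos_z_3 = 2; width_3 = 1.5; depth_3 = 1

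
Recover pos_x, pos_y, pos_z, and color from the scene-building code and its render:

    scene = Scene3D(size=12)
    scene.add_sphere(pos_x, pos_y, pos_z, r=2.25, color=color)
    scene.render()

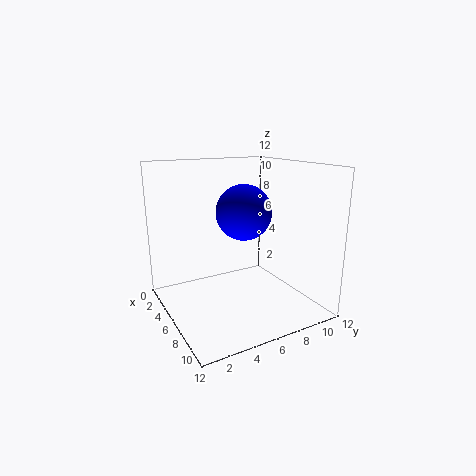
pos_x = 6.5; pos_y = 6.25; pos_z = 8.25; color = 'blue'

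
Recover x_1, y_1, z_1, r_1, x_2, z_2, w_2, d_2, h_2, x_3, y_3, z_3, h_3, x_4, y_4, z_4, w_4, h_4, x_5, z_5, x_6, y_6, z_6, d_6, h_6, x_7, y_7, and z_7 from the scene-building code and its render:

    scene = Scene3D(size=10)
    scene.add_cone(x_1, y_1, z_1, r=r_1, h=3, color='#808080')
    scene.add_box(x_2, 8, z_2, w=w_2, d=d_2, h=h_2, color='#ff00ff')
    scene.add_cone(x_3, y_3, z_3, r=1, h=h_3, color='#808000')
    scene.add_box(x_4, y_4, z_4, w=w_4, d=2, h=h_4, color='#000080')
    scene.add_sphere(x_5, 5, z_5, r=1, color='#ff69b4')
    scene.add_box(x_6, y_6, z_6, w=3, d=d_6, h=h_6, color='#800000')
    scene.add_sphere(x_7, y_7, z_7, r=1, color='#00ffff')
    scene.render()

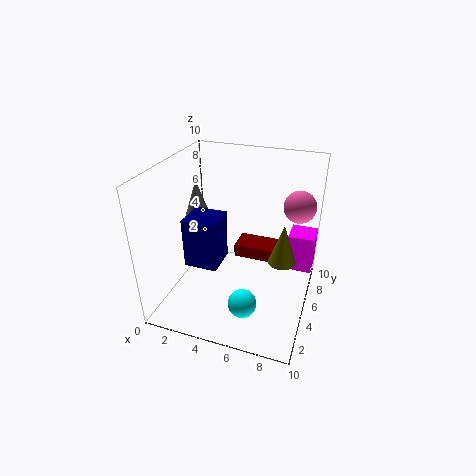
x_1 = 1
y_1 = 7
z_1 = 5
r_1 = 1
x_2 = 8
z_2 = 1
w_2 = 2
d_2 = 2
h_2 = 3
x_3 = 8
y_3 = 6
z_3 = 3
h_3 = 3
x_4 = 3
y_4 = 1
z_4 = 5
w_4 = 2
h_4 = 3
x_5 = 9
z_5 = 8
x_6 = 4
y_6 = 7
z_6 = 2
d_6 = 2
h_6 = 1
x_7 = 6
y_7 = 3
z_7 = 1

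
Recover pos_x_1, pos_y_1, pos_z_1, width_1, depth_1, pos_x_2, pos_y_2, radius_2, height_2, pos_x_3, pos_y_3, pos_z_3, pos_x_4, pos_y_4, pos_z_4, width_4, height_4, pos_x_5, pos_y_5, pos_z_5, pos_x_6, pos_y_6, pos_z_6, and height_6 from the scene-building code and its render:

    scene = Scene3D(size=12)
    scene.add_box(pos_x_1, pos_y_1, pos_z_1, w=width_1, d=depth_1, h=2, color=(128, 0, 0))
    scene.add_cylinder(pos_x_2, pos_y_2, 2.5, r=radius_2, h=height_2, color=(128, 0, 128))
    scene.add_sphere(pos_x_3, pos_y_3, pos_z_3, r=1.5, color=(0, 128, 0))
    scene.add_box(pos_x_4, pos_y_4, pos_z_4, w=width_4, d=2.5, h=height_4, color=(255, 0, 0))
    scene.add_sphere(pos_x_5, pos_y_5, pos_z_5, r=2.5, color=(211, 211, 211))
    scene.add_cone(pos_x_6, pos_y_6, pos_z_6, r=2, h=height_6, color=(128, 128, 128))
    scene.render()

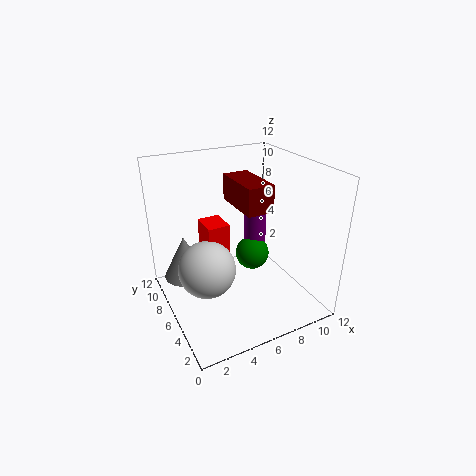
pos_x_1 = 5; pos_y_1 = 2.5; pos_z_1 = 9.5; width_1 = 2; depth_1 = 4; pos_x_2 = 8.5; pos_y_2 = 7.5; radius_2 = 1; height_2 = 6; pos_x_3 = 8; pos_y_3 = 7; pos_z_3 = 3.5; pos_x_4 = 4; pos_y_4 = 7.5; pos_z_4 = 2; width_4 = 2; height_4 = 4.5; pos_x_5 = 3.5; pos_y_5 = 7; pos_z_5 = 3; pos_x_6 = 2.5; pos_y_6 = 10; pos_z_6 = 1; height_6 = 4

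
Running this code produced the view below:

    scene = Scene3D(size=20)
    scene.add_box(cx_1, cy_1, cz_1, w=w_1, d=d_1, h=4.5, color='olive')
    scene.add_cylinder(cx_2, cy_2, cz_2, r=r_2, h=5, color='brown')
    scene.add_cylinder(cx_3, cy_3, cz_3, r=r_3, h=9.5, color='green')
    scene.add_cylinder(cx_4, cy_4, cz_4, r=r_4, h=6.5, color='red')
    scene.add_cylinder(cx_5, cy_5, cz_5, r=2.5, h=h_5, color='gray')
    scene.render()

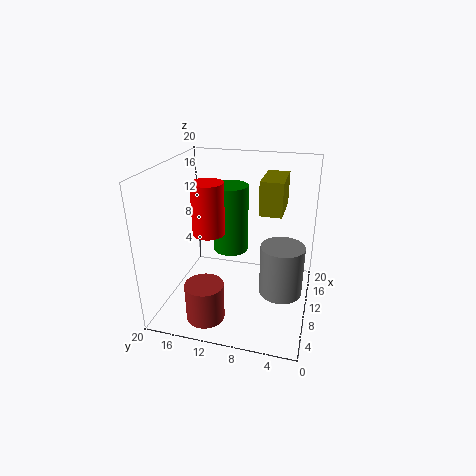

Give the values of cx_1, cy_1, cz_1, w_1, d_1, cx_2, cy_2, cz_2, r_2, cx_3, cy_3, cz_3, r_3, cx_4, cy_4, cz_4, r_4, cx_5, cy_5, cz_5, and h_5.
cx_1 = 9
cy_1 = 4
cz_1 = 14
w_1 = 6
d_1 = 3
cx_2 = 3
cy_2 = 12.5
cz_2 = 1.5
r_2 = 2.5
cx_3 = 11.5
cy_3 = 11.5
cz_3 = 7.5
r_3 = 2.5
cx_4 = 5.5
cy_4 = 12.5
cz_4 = 12.5
r_4 = 2
cx_5 = 3.5
cy_5 = 3
cz_5 = 7
h_5 = 6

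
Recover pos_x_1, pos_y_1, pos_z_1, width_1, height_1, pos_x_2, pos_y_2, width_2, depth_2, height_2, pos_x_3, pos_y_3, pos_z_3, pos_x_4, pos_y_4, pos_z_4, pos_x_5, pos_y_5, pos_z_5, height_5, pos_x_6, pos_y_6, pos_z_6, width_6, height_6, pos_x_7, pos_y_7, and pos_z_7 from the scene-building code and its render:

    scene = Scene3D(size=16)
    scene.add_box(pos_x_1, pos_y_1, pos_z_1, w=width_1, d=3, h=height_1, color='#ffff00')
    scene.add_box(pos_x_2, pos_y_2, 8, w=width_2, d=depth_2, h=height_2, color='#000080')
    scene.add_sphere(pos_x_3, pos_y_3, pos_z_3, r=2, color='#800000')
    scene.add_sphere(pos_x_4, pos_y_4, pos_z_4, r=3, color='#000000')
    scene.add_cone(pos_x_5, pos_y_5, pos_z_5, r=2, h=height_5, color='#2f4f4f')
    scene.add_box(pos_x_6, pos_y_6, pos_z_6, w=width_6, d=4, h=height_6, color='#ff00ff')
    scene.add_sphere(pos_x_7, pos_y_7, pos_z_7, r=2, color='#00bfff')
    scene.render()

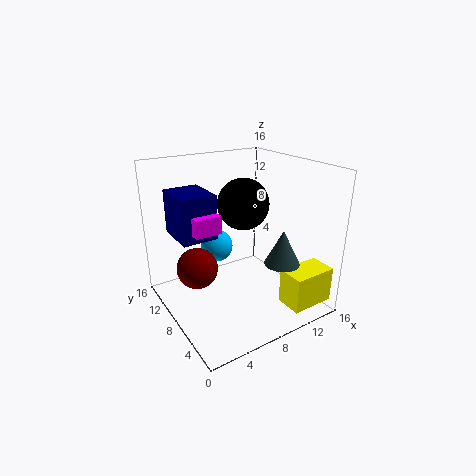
pos_x_1 = 11, pos_y_1 = 1, pos_z_1 = 1, width_1 = 5, height_1 = 4, pos_x_2 = 2, pos_y_2 = 9, width_2 = 4, depth_2 = 5, height_2 = 5, pos_x_3 = 2, pos_y_3 = 6, pos_z_3 = 7, pos_x_4 = 10, pos_y_4 = 10, pos_z_4 = 11, pos_x_5 = 12, pos_y_5 = 5, pos_z_5 = 5, height_5 = 4, pos_x_6 = 3, pos_y_6 = 8, pos_z_6 = 9, width_6 = 3, height_6 = 2, pos_x_7 = 8, pos_y_7 = 13, pos_z_7 = 5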